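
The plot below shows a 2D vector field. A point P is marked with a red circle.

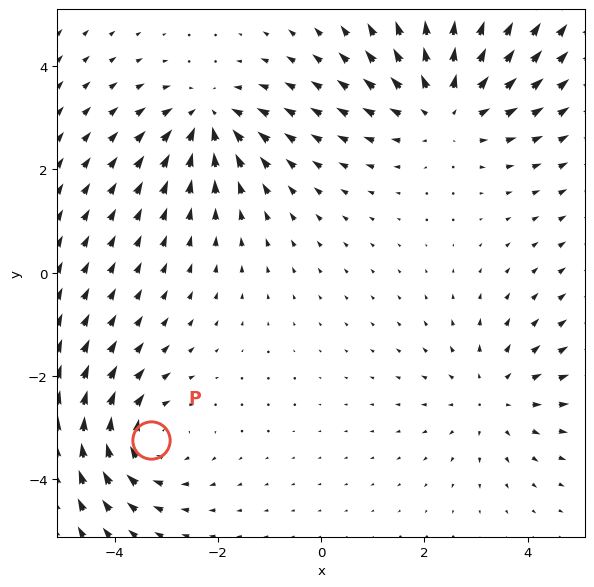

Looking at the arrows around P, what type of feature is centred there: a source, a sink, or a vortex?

vortex

At P (-3.3, -3.3) the arrows circulate clockwise. Divergence ≈0, curl about -3 — near-zero divergence with nonzero curl is a vortex.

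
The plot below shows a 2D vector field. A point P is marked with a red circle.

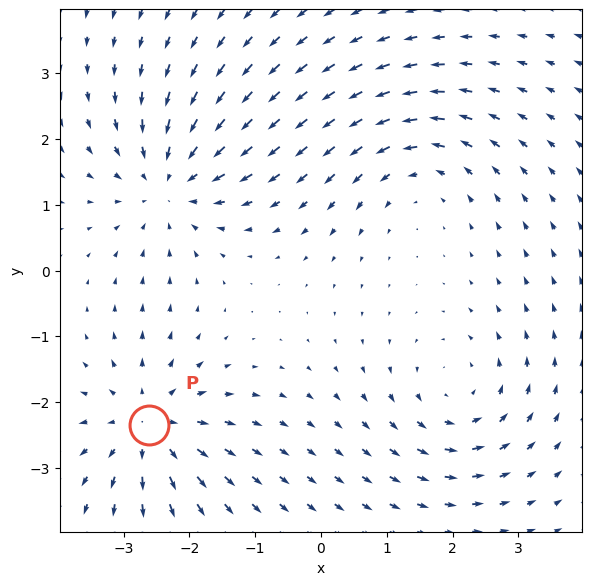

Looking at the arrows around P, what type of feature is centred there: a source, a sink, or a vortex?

At P (-2.6, -2.4) the arrows spread outward. Divergence about +4, curl ≈0 — positive divergence with near-zero curl is a source.

source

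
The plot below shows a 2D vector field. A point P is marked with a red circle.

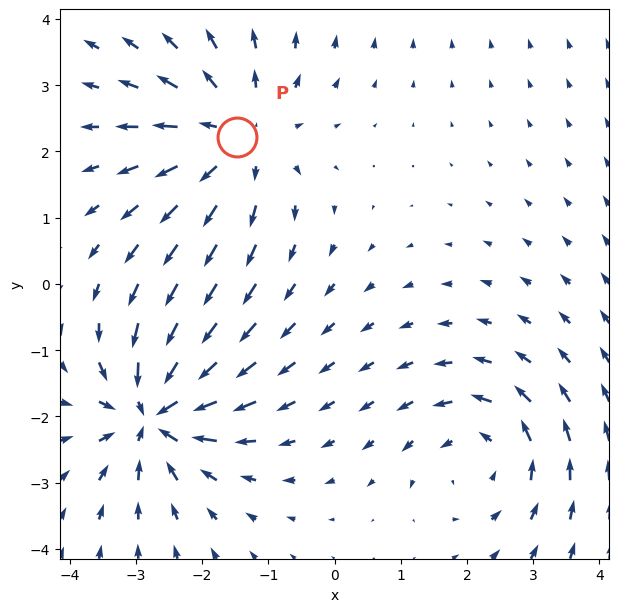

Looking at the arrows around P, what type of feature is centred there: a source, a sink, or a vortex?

At P (-1.5, 2.2) the arrows spread outward. Divergence about +4, curl ≈0 — positive divergence with near-zero curl is a source.

source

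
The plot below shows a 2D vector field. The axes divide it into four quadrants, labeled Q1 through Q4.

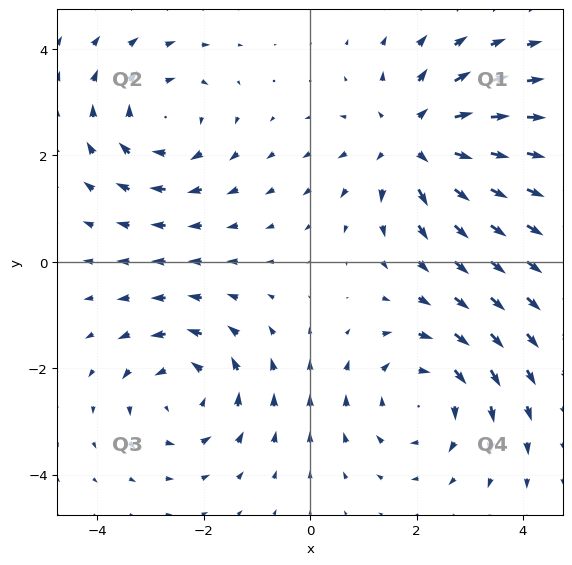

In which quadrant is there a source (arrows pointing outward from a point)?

The source sits at approximately (2.0, 2.3), which lies in quadrant Q1. The divergence there is about +4, positive as expected for a source.

Q1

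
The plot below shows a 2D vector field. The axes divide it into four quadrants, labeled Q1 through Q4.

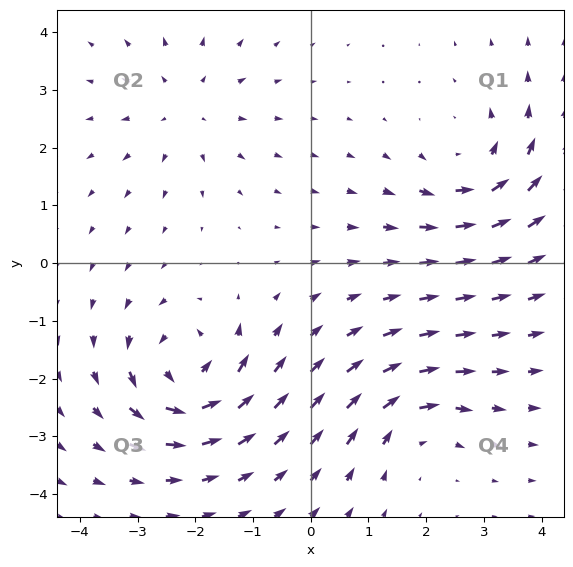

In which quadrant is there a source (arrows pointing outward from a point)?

The source sits at approximately (-2.2, 2.7), which lies in quadrant Q2. The divergence there is about +3, positive as expected for a source.

Q2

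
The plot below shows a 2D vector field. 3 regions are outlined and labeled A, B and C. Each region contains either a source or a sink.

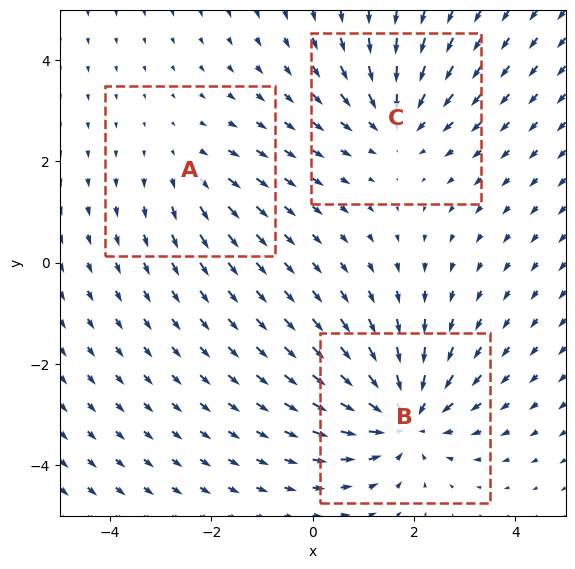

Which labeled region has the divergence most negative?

Divergence at each region's feature centre — A: about +2, B: about -4, C: about -3. Region B is most negative.

B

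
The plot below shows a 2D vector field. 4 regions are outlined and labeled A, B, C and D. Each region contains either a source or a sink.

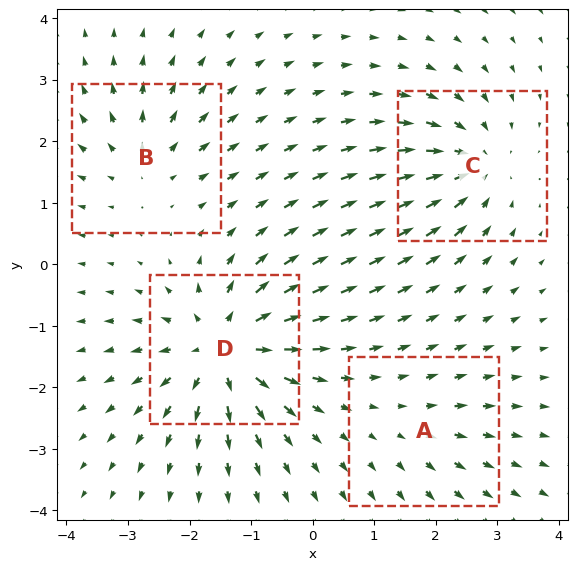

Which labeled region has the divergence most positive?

D

Divergence at each region's feature centre — A: about +2, B: about +4, C: about -5, D: about +7. Region D is most positive.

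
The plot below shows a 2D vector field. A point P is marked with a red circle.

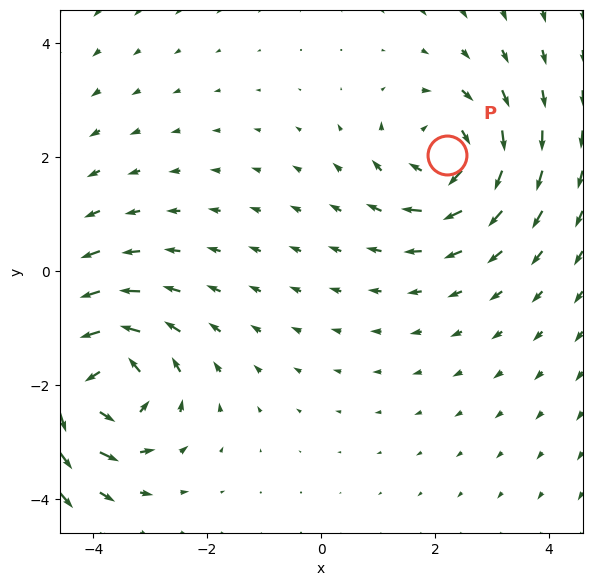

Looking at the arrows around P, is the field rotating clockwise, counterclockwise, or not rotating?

Near P at (2.2, 2.0) the arrows circulate clockwise. The curl (z-component) there is about -3; negative curl means clockwise rotation.

clockwise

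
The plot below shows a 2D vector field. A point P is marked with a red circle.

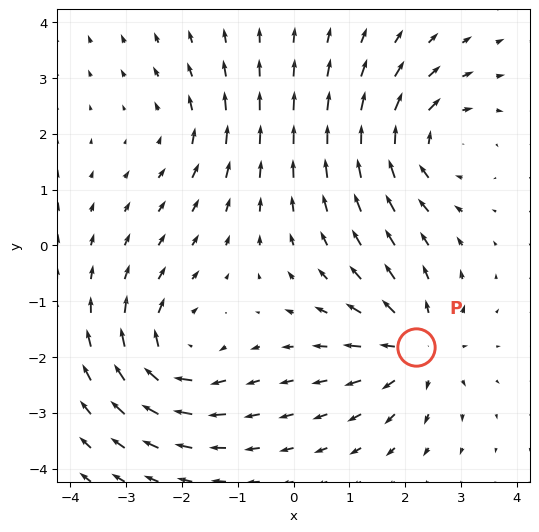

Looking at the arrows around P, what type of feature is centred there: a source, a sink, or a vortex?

At P (2.2, -1.8) the arrows spread outward. Divergence about +5, curl ≈0 — positive divergence with near-zero curl is a source.

source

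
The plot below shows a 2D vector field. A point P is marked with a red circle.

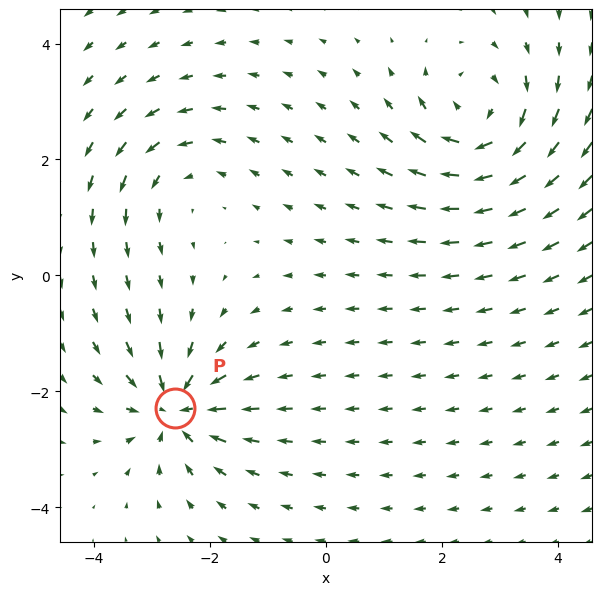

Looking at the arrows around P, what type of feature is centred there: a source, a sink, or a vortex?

sink

At P (-2.6, -2.3) the arrows converge inward. Divergence about -5, curl ≈0 — negative divergence with near-zero curl is a sink.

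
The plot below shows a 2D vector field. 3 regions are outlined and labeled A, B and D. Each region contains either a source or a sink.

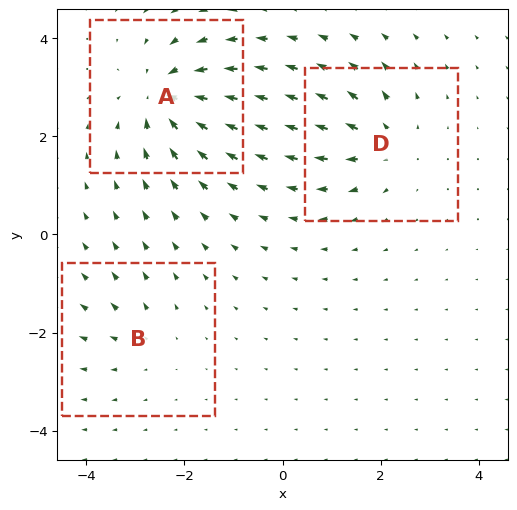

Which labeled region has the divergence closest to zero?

Divergence at each region's feature centre — A: about -5, B: about +2, D: about +4. Region B is closest to zero.

B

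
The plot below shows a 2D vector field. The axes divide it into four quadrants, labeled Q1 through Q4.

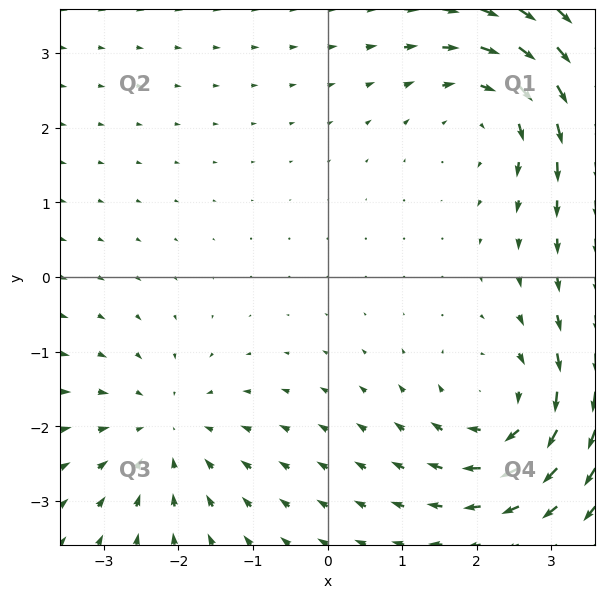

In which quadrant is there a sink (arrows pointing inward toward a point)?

Q3

The sink sits at approximately (-2.2, -2.1), which lies in quadrant Q3. The divergence there is about -3, negative as expected for a sink.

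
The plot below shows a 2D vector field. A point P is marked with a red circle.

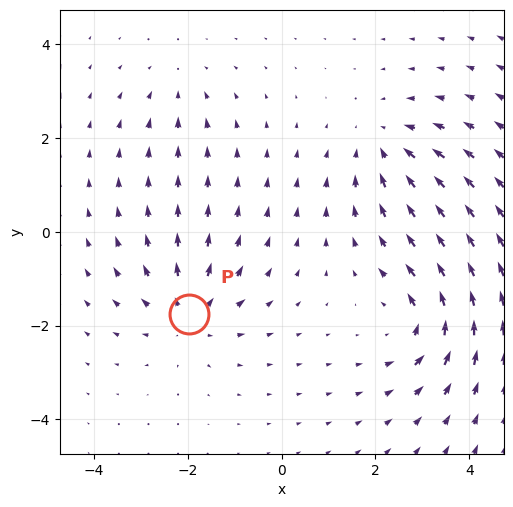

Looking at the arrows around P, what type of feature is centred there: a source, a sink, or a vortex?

At P (-2.0, -1.7) the arrows spread outward. Divergence about +4, curl ≈0 — positive divergence with near-zero curl is a source.

source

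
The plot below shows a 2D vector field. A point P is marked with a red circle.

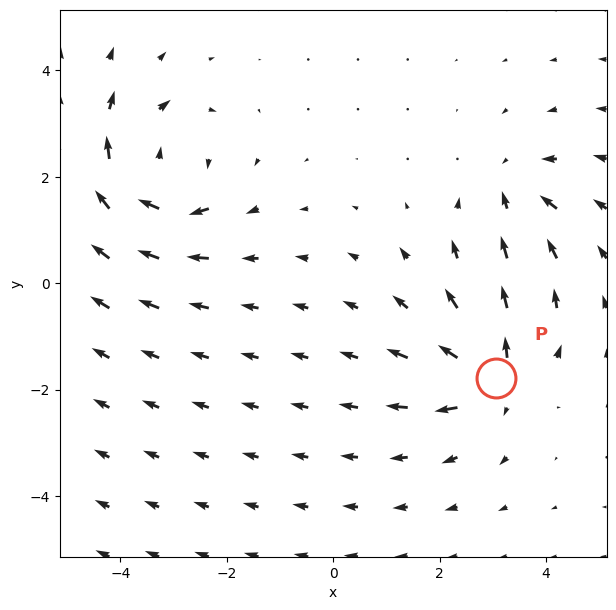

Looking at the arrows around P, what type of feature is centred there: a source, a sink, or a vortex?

At P (3.1, -1.8) the arrows spread outward. Divergence about +5, curl ≈0 — positive divergence with near-zero curl is a source.

source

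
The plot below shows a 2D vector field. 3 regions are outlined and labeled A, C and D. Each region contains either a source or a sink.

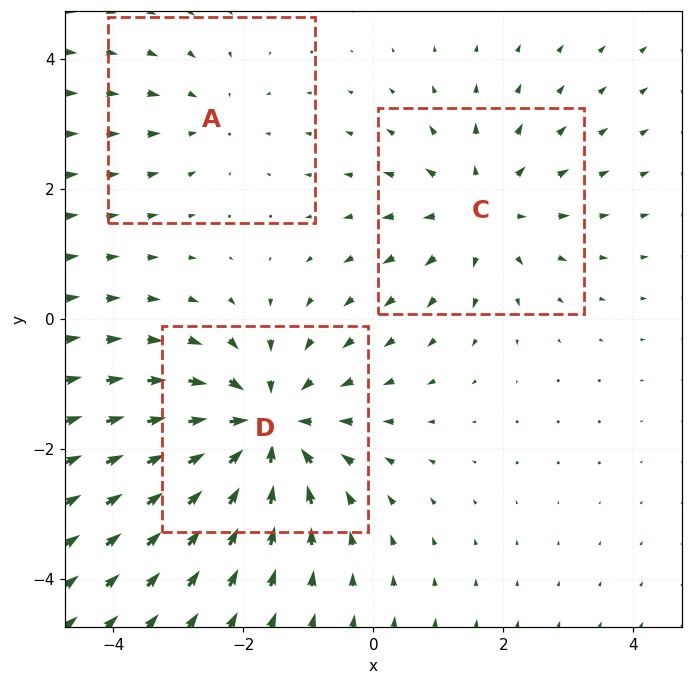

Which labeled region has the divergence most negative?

Divergence at each region's feature centre — A: about -2, C: about +3, D: about -4. Region D is most negative.

D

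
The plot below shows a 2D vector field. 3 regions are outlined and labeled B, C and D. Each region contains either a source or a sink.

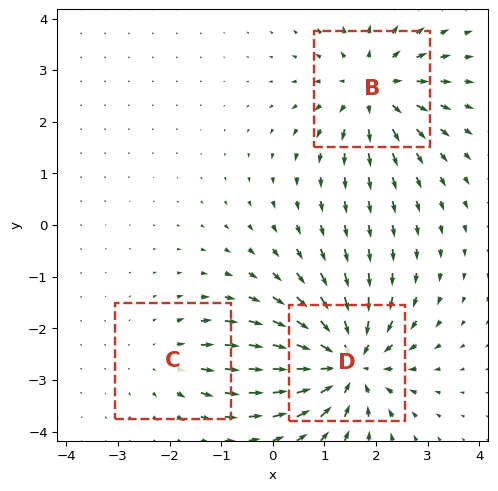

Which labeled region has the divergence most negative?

Divergence at each region's feature centre — B: about +4, C: about +2, D: about -5. Region D is most negative.

D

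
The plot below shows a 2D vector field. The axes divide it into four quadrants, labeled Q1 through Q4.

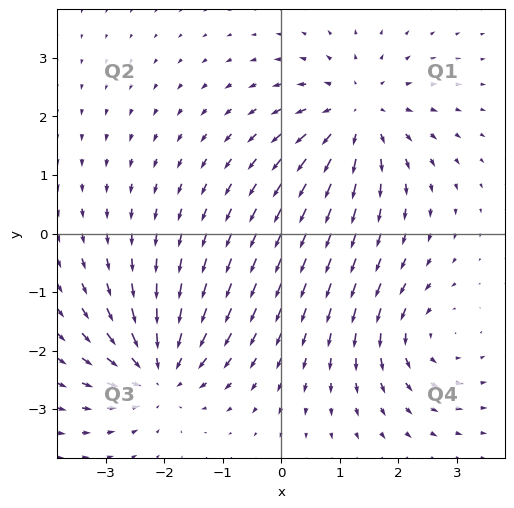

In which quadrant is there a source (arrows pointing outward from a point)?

Q1

The source sits at approximately (1.3, 2.0), which lies in quadrant Q1. The divergence there is about +5, positive as expected for a source.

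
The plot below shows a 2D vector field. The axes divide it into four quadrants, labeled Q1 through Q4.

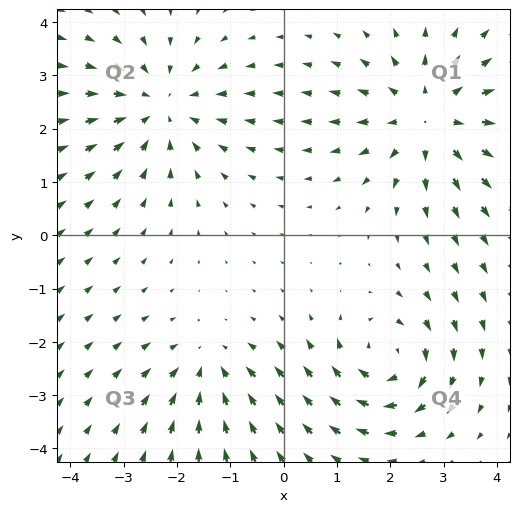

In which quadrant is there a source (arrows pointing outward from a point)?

Q1

The source sits at approximately (2.7, 2.2), which lies in quadrant Q1. The divergence there is about +4, positive as expected for a source.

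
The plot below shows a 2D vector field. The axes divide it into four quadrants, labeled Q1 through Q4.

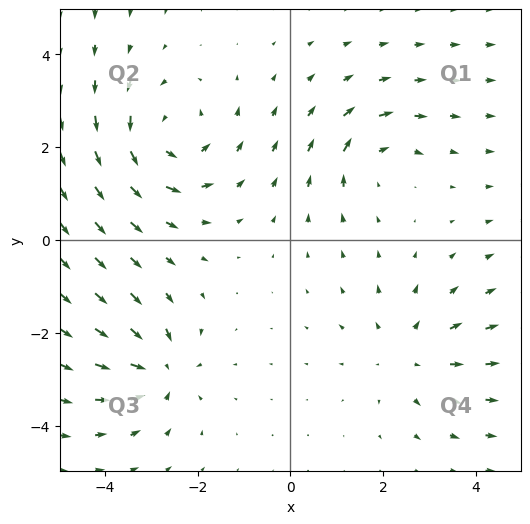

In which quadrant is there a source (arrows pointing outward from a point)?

Q4

The source sits at approximately (2.6, -2.4), which lies in quadrant Q4. The divergence there is about +2, positive as expected for a source.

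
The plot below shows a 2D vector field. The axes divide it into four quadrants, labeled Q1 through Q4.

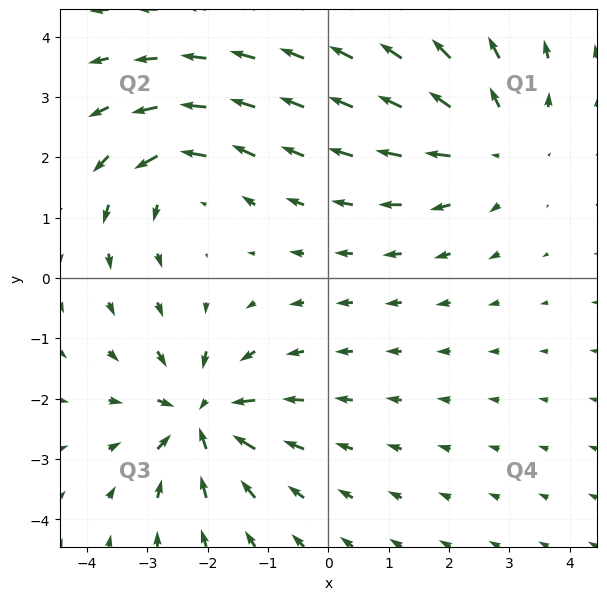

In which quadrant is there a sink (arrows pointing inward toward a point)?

Q3

The sink sits at approximately (-2.1, -2.3), which lies in quadrant Q3. The divergence there is about -5, negative as expected for a sink.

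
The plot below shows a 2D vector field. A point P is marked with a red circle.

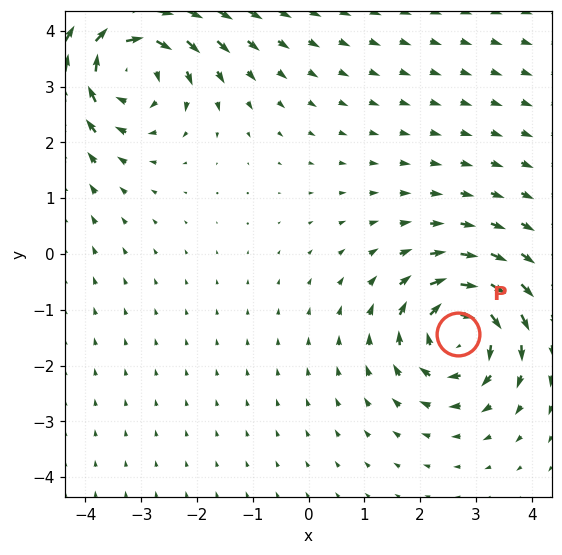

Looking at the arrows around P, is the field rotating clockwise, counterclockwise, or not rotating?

Near P at (2.7, -1.4) the arrows circulate clockwise. The curl (z-component) there is about -4; negative curl means clockwise rotation.

clockwise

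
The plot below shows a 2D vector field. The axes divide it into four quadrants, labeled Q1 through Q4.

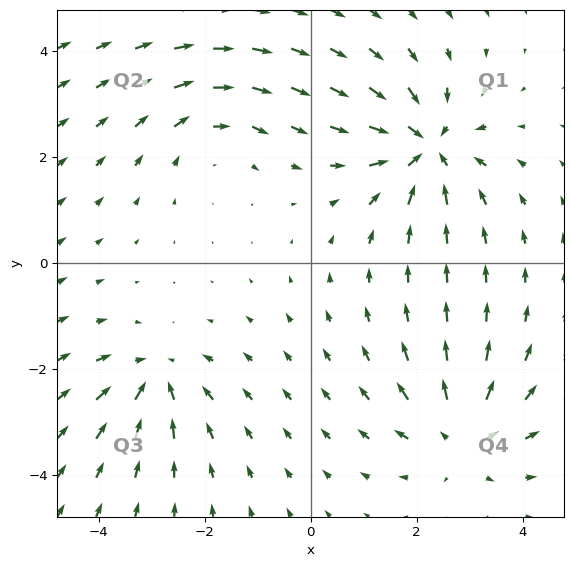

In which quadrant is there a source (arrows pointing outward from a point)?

The source sits at approximately (2.8, -3.3), which lies in quadrant Q4. The divergence there is about +4, positive as expected for a source.

Q4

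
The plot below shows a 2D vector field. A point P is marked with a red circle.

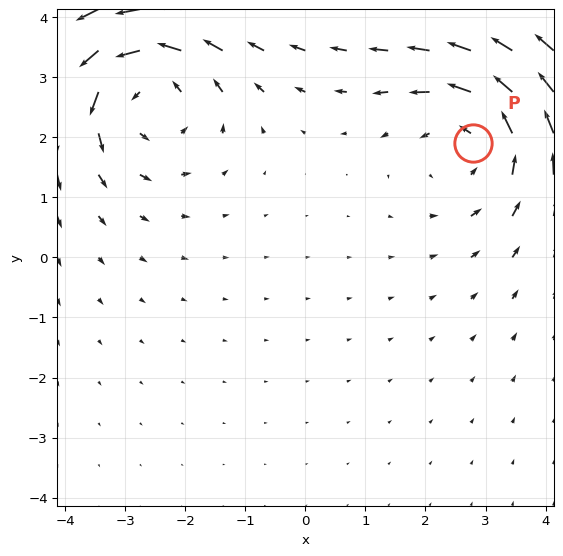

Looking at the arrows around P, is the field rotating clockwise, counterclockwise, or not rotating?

counterclockwise

Near P at (2.8, 1.9) the arrows circulate counterclockwise. The curl (z-component) there is about +3; positive curl means counterclockwise rotation.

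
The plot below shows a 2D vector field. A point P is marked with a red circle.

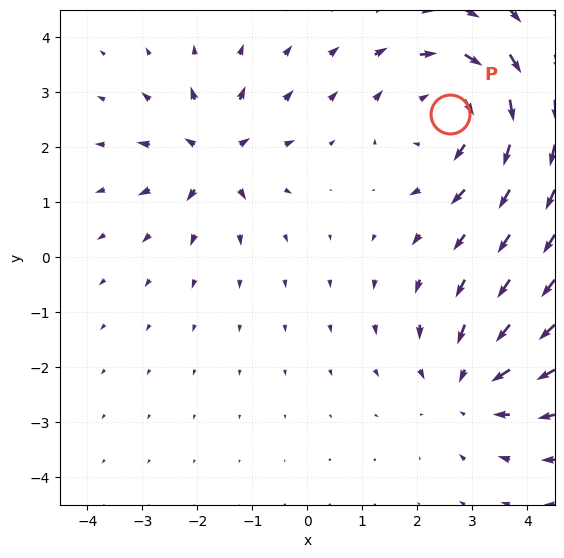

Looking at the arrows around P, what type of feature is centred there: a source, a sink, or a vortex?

vortex

At P (2.6, 2.6) the arrows circulate clockwise. Divergence ≈0, curl about -4 — near-zero divergence with nonzero curl is a vortex.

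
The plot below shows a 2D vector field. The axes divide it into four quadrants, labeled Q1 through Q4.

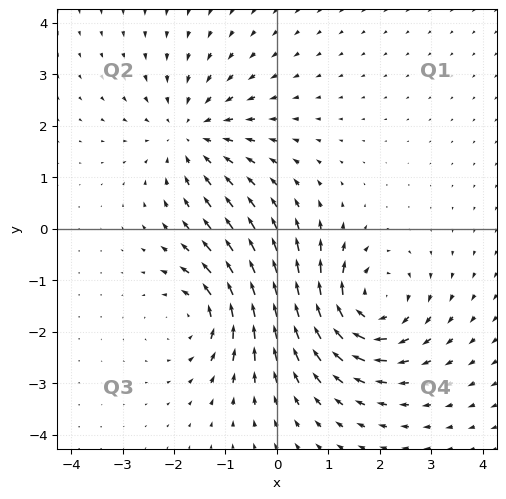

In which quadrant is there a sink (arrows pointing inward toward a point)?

Q2

The sink sits at approximately (-1.7, 1.8), which lies in quadrant Q2. The divergence there is about -4, negative as expected for a sink.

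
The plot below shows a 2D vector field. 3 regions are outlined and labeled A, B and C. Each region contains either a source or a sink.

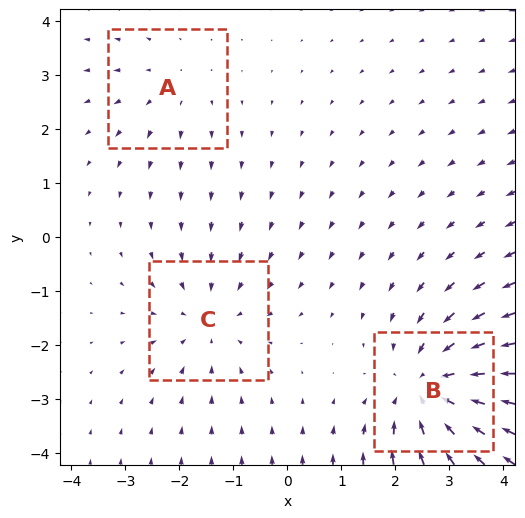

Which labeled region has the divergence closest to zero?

Divergence at each region's feature centre — A: about +2, B: about -4, C: about -3. Region A is closest to zero.

A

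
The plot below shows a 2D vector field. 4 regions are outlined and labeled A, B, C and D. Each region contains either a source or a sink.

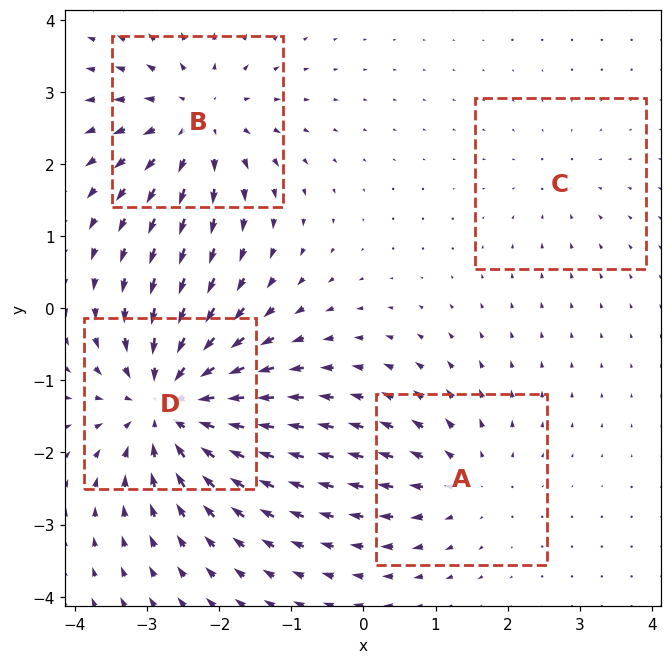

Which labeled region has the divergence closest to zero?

C

Divergence at each region's feature centre — A: about +3, B: about +5, C: about -2, D: about -7. Region C is closest to zero.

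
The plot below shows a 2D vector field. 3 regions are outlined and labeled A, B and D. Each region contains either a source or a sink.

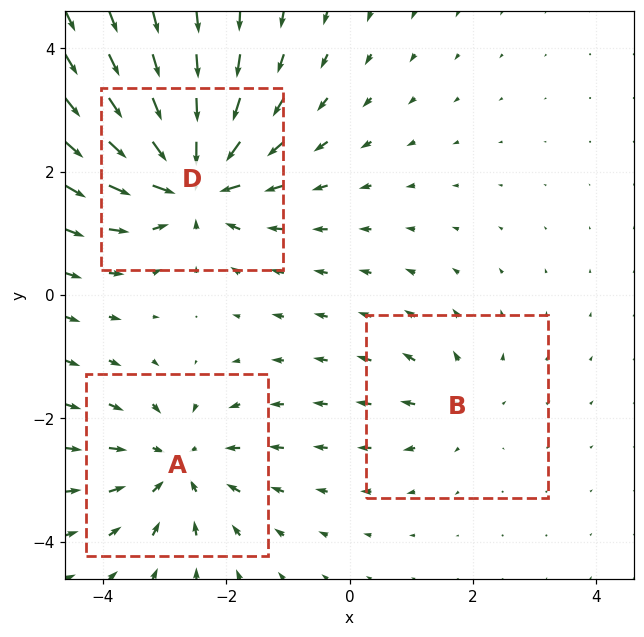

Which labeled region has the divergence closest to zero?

Divergence at each region's feature centre — A: about -3, B: about +2, D: about -5. Region B is closest to zero.

B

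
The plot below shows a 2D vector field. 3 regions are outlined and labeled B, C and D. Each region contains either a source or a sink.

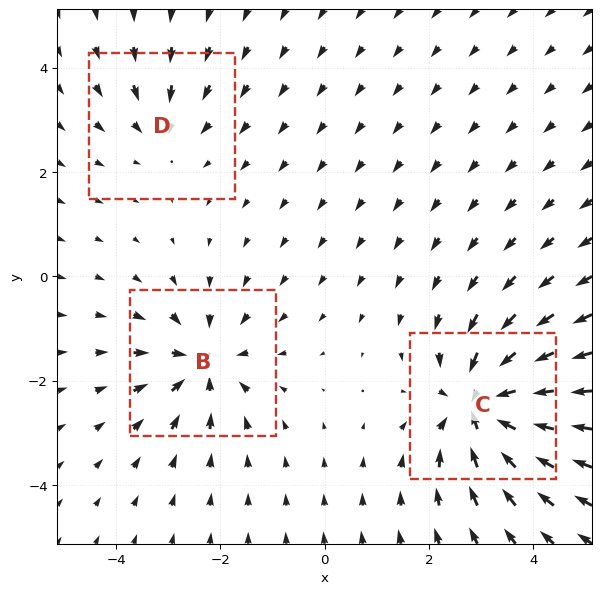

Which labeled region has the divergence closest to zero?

Divergence at each region's feature centre — B: about -4, C: about -6, D: about -2. Region D is closest to zero.

D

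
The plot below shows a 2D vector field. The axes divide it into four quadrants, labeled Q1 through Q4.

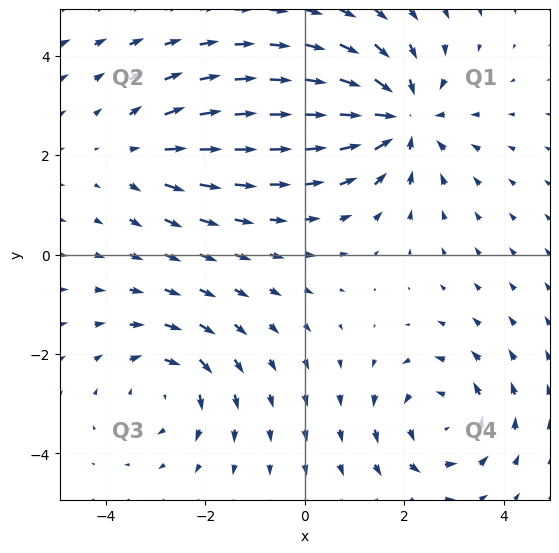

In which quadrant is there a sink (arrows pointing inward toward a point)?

Q1

The sink sits at approximately (1.9, 2.7), which lies in quadrant Q1. The divergence there is about -5, negative as expected for a sink.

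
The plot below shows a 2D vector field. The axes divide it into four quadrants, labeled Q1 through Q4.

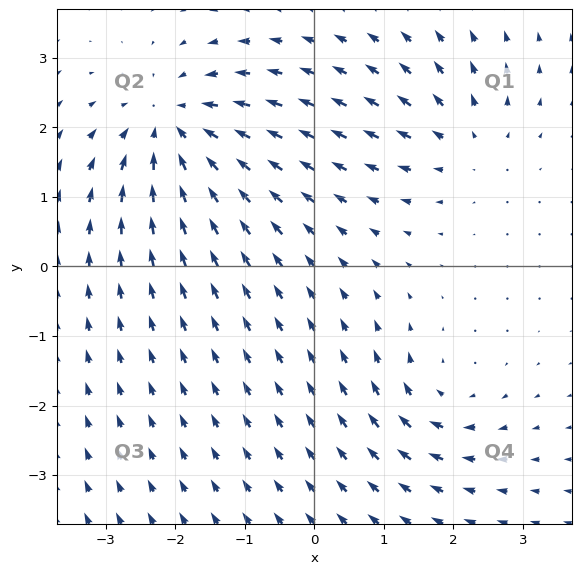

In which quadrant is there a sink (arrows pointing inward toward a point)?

Q2

The sink sits at approximately (-2.0, 2.0), which lies in quadrant Q2. The divergence there is about -5, negative as expected for a sink.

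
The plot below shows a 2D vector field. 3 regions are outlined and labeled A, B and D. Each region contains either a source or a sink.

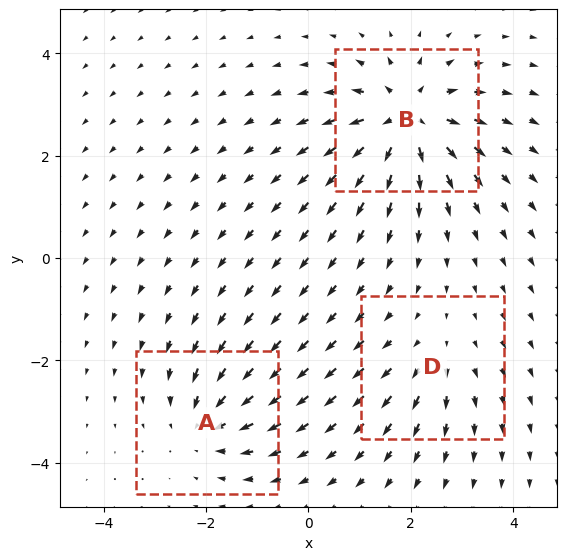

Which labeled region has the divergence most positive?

B

Divergence at each region's feature centre — A: about -4, B: about +6, D: about +2. Region B is most positive.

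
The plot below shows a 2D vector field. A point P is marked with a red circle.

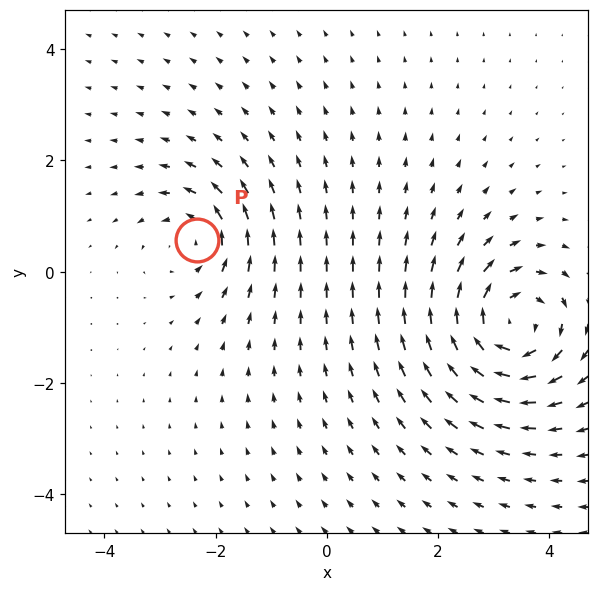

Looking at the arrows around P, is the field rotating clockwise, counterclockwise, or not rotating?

Near P at (-2.3, 0.6) the arrows circulate counterclockwise. The curl (z-component) there is about +4; positive curl means counterclockwise rotation.

counterclockwise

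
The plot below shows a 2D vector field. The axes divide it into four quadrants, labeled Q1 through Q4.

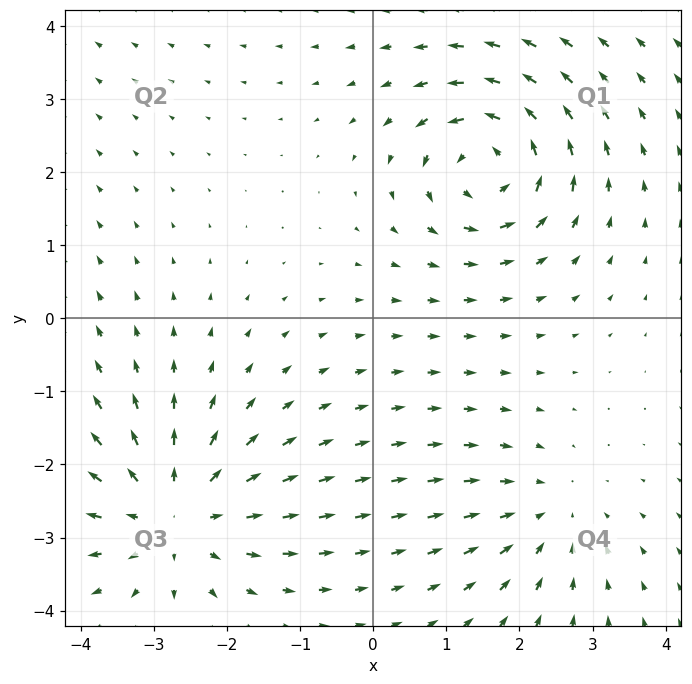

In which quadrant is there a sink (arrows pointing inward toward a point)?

Q4

The sink sits at approximately (2.4, -2.7), which lies in quadrant Q4. The divergence there is about -2, negative as expected for a sink.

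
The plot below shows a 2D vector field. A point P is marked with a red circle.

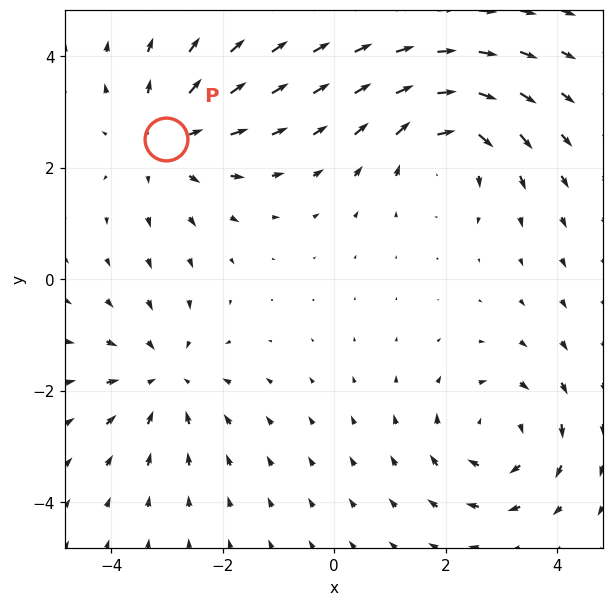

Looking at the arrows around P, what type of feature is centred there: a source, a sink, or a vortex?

At P (-3.0, 2.5) the arrows spread outward. Divergence about +4, curl ≈0 — positive divergence with near-zero curl is a source.

source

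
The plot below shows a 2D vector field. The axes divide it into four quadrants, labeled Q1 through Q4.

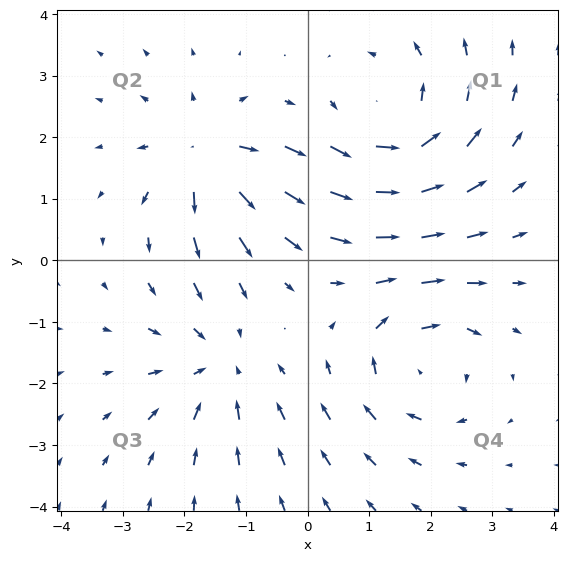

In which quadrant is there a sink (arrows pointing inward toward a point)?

Q3

The sink sits at approximately (-1.4, -1.7), which lies in quadrant Q3. The divergence there is about -3, negative as expected for a sink.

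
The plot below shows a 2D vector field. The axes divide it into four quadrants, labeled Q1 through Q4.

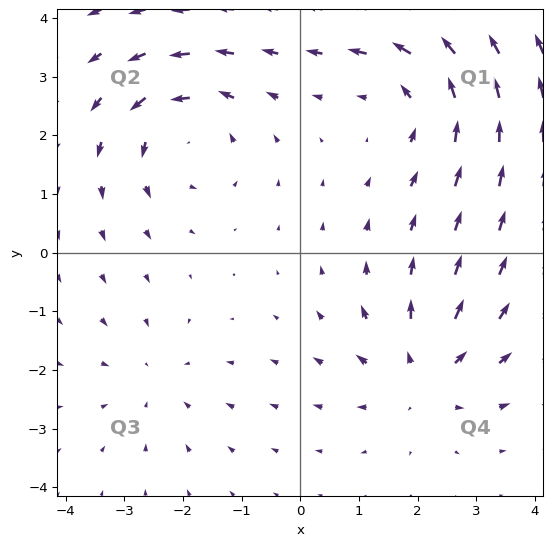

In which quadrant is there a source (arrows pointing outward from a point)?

The source sits at approximately (2.1, -2.1), which lies in quadrant Q4. The divergence there is about +4, positive as expected for a source.

Q4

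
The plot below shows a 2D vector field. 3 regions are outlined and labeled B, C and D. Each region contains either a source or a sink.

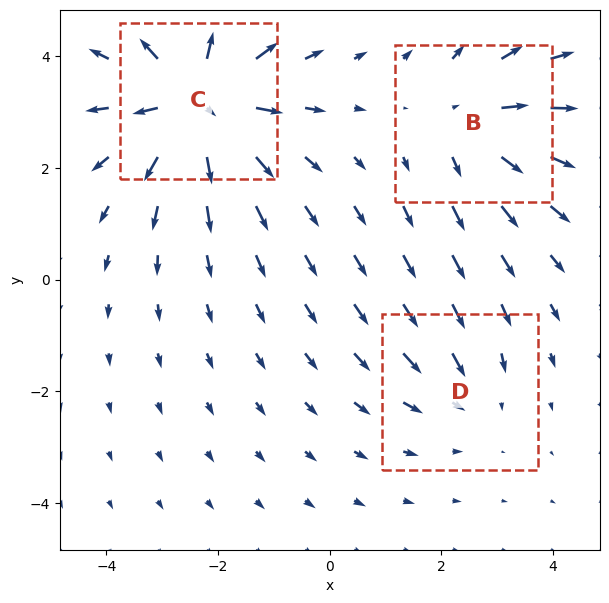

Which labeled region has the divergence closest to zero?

Divergence at each region's feature centre — B: about +3, C: about +5, D: about -2. Region D is closest to zero.

D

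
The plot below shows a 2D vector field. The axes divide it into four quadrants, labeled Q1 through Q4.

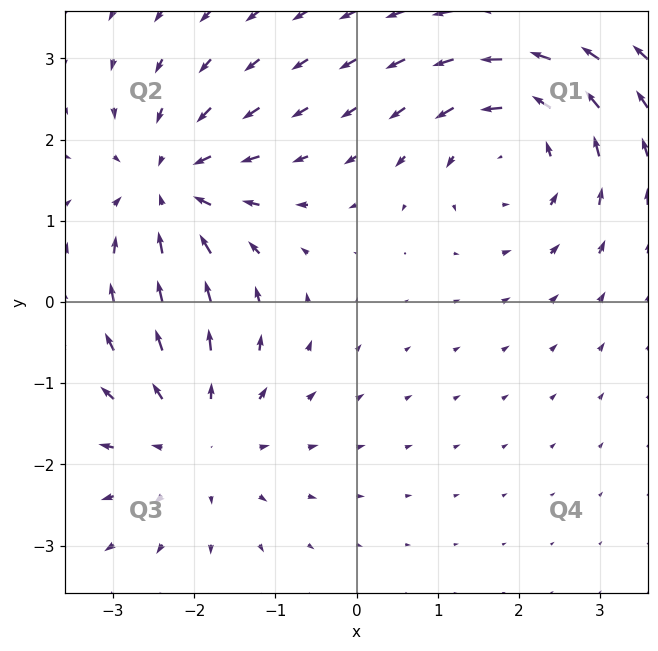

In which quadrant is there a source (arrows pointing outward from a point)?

Q3

The source sits at approximately (-2.0, -1.7), which lies in quadrant Q3. The divergence there is about +3, positive as expected for a source.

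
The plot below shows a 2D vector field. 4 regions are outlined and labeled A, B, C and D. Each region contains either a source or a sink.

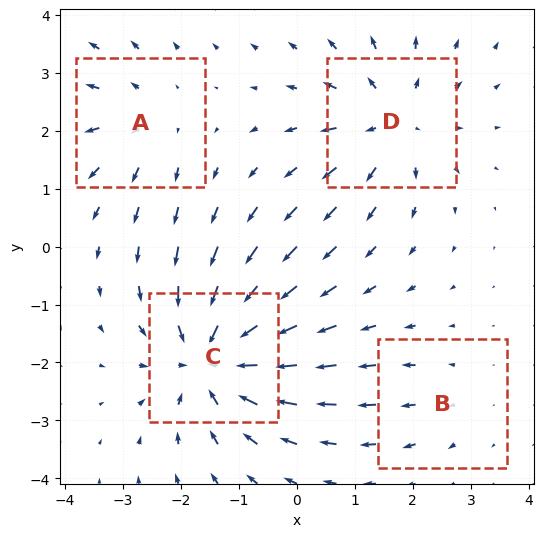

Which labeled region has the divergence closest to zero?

Divergence at each region's feature centre — A: about +3, B: about +2, C: about -7, D: about +5. Region B is closest to zero.

B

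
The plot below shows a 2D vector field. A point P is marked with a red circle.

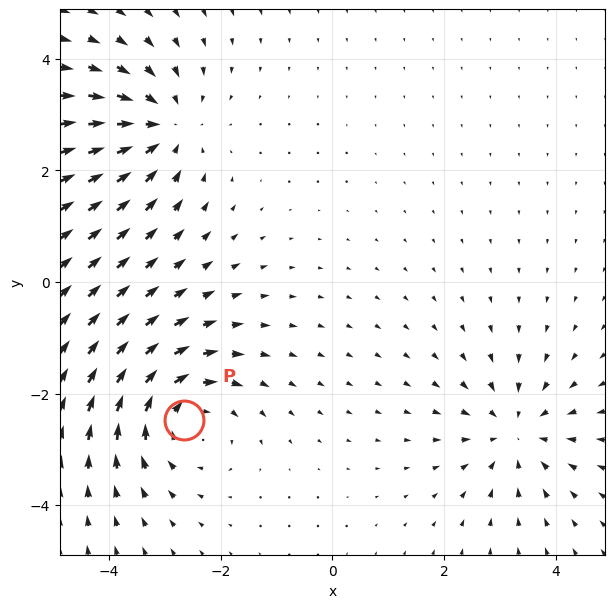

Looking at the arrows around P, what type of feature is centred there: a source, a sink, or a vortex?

At P (-2.7, -2.5) the arrows circulate clockwise. Divergence ≈0, curl about -4 — near-zero divergence with nonzero curl is a vortex.

vortex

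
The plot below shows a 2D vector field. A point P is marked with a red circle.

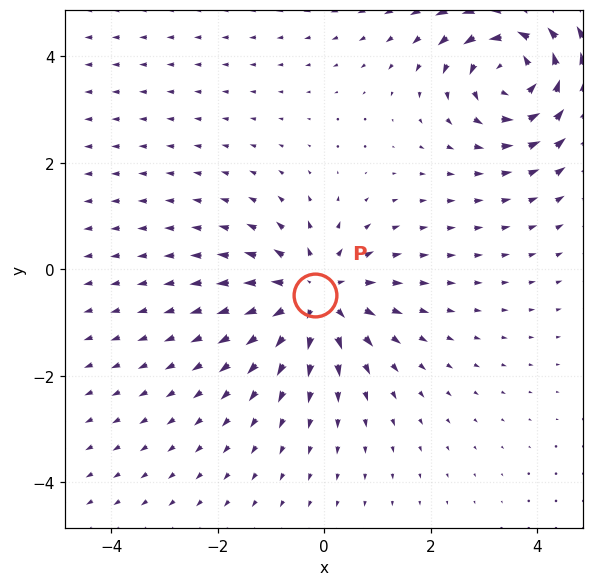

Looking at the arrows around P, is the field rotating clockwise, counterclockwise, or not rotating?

Near P at (-0.2, -0.5) the arrows show no circulation. The curl there is ≈0.

not rotating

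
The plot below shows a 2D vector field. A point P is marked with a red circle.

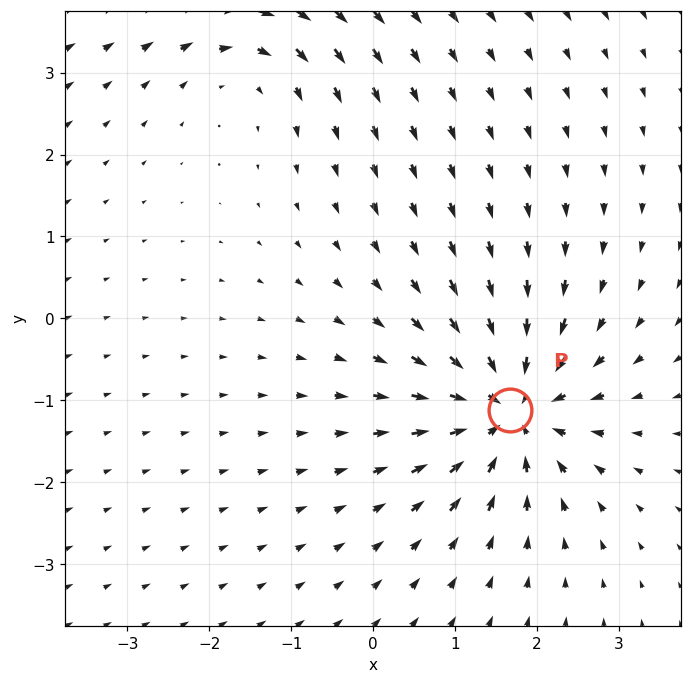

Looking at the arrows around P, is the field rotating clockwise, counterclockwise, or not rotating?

Near P at (1.7, -1.1) the arrows show no circulation. The curl there is ≈0.

not rotating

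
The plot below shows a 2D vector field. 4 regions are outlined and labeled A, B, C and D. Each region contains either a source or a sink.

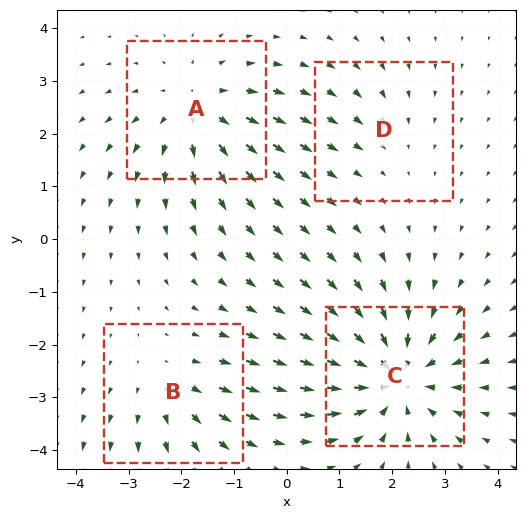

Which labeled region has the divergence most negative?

C

Divergence at each region's feature centre — A: about +4, B: about +3, C: about -6, D: about -2. Region C is most negative.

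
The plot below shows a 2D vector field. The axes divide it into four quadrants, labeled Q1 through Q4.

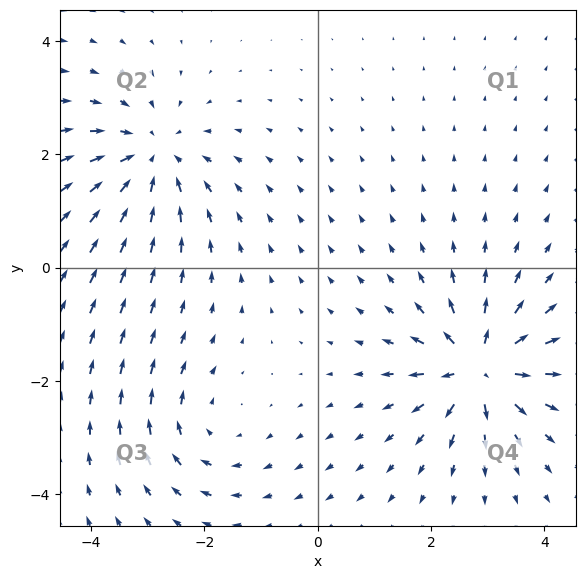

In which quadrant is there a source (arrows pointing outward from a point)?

Q4

The source sits at approximately (2.9, -1.8), which lies in quadrant Q4. The divergence there is about +7, positive as expected for a source.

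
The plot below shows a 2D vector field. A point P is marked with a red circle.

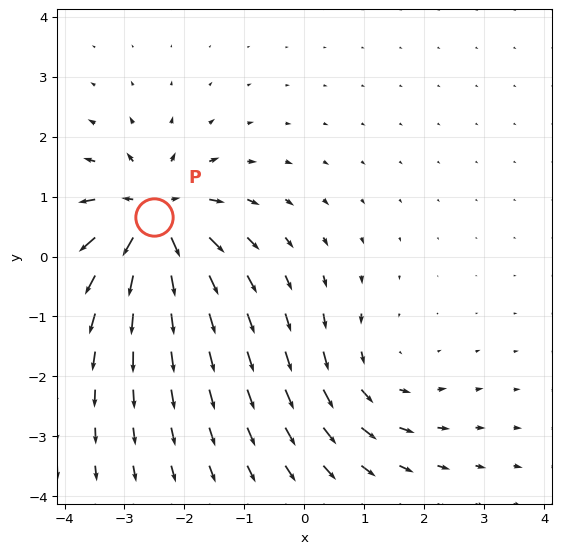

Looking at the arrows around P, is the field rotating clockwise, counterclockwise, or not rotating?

not rotating

Near P at (-2.5, 0.7) the arrows show no circulation. The curl there is ≈0.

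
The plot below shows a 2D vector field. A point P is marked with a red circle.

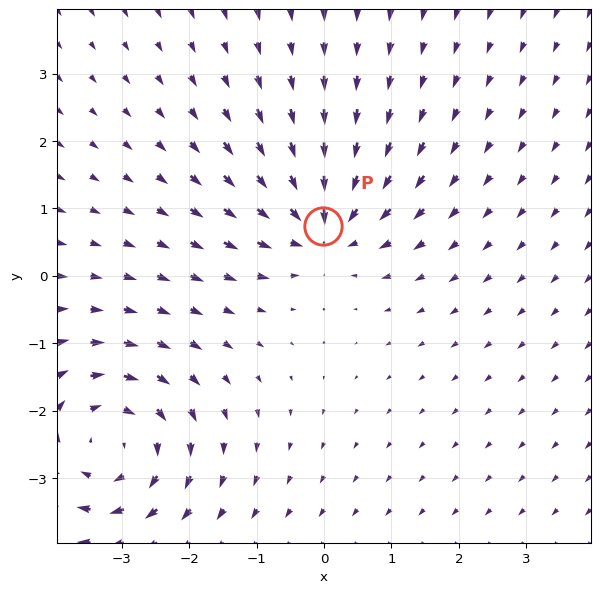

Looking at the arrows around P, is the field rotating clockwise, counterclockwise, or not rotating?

Near P at (-0.0, 0.7) the arrows show no circulation. The curl there is ≈0.

not rotating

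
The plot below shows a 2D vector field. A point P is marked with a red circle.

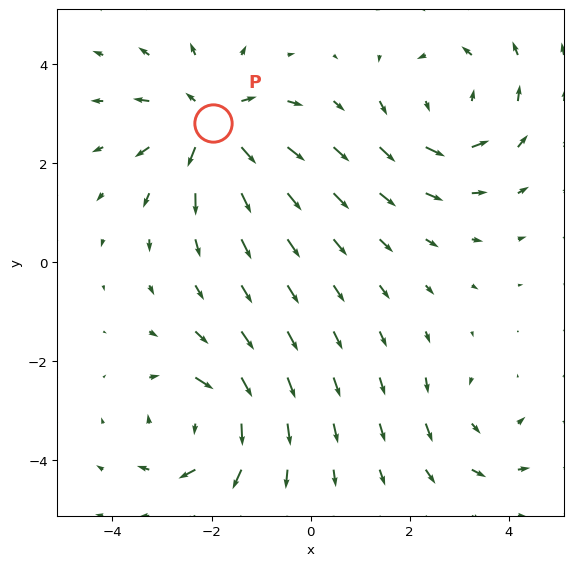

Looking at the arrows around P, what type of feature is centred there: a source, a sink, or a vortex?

At P (-2.0, 2.8) the arrows spread outward. Divergence about +5, curl ≈0 — positive divergence with near-zero curl is a source.

source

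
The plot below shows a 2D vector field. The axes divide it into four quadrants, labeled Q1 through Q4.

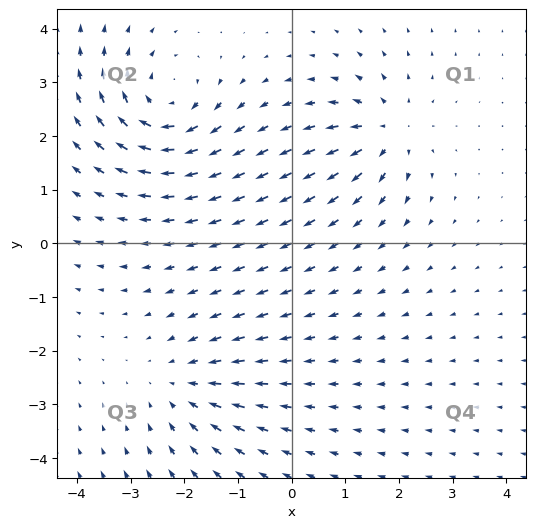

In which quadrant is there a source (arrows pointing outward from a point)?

The source sits at approximately (1.8, 2.1), which lies in quadrant Q1. The divergence there is about +4, positive as expected for a source.

Q1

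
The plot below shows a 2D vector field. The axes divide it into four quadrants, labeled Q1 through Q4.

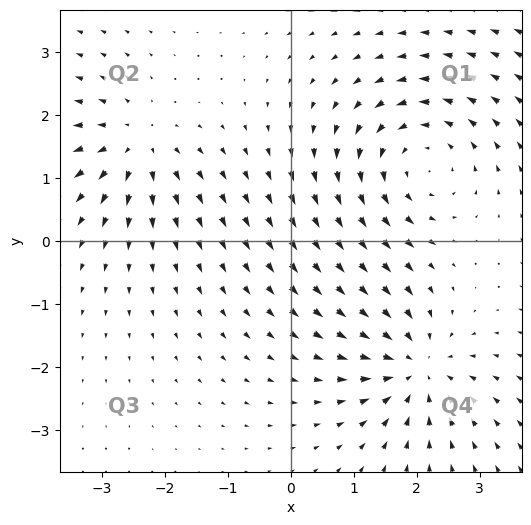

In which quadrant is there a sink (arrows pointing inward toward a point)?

The sink sits at approximately (2.0, -2.0), which lies in quadrant Q4. The divergence there is about -4, negative as expected for a sink.

Q4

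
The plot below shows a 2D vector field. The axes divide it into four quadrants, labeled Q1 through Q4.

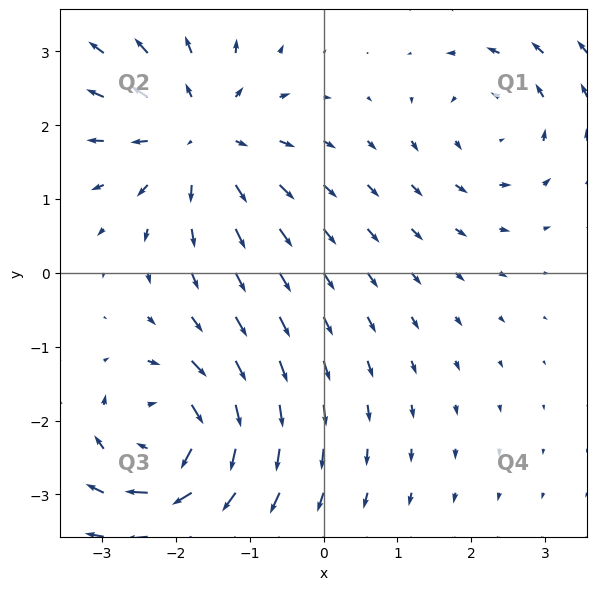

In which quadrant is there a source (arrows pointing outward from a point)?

Q2

The source sits at approximately (-1.7, 1.9), which lies in quadrant Q2. The divergence there is about +5, positive as expected for a source.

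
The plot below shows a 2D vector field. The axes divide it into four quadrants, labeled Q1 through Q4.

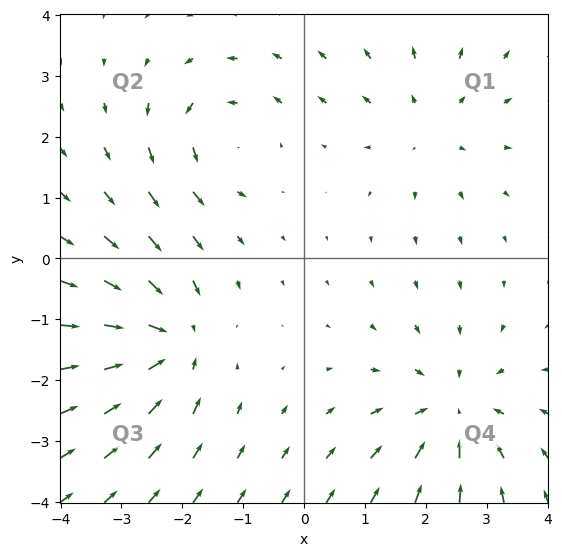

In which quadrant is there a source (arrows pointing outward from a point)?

The source sits at approximately (2.1, 2.2), which lies in quadrant Q1. The divergence there is about +3, positive as expected for a source.

Q1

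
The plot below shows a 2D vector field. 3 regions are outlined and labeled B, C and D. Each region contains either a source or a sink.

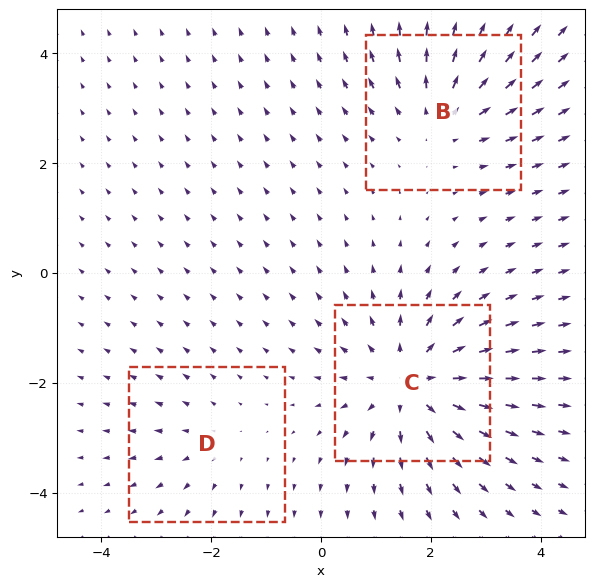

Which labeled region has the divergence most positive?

Divergence at each region's feature centre — B: about +3, C: about +4, D: about +2. Region C is most positive.

C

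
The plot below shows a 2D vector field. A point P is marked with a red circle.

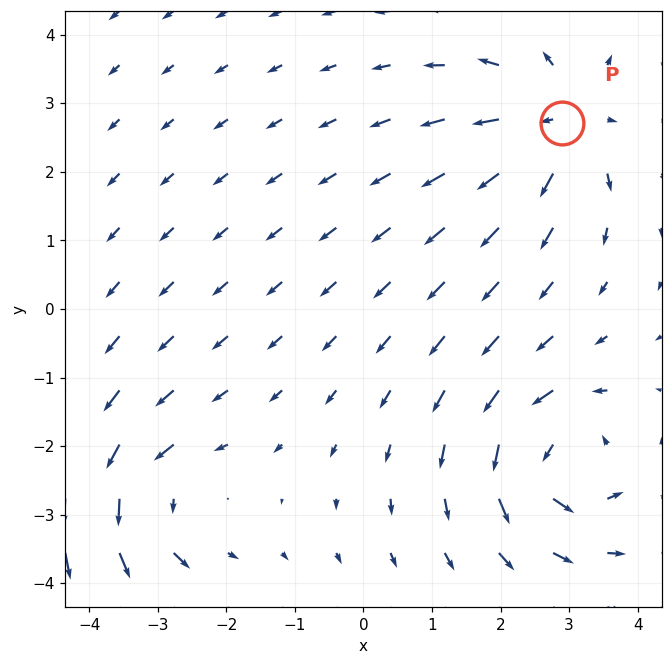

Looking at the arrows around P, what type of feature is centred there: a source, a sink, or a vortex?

source

At P (2.9, 2.7) the arrows spread outward. Divergence about +5, curl ≈0 — positive divergence with near-zero curl is a source.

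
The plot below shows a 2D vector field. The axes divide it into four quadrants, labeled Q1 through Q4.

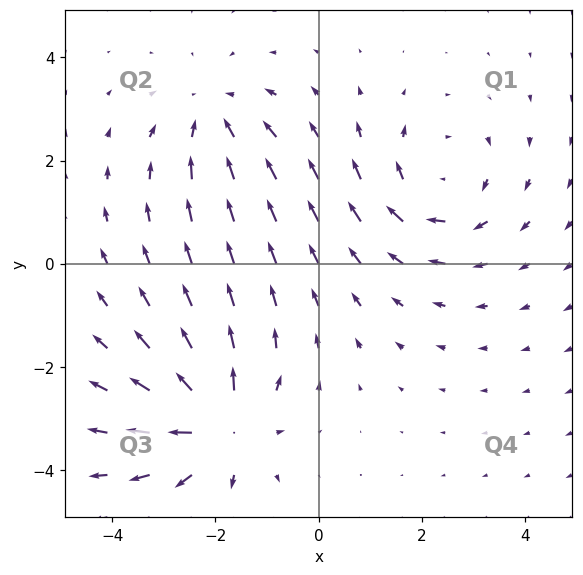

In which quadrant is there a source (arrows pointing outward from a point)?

The source sits at approximately (-1.9, -3.1), which lies in quadrant Q3. The divergence there is about +4, positive as expected for a source.

Q3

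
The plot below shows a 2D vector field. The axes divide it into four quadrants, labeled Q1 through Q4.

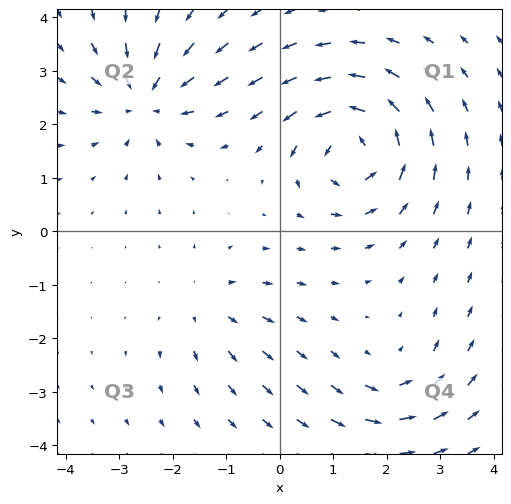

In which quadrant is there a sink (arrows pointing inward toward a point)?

Q2

The sink sits at approximately (-2.5, 2.5), which lies in quadrant Q2. The divergence there is about -5, negative as expected for a sink.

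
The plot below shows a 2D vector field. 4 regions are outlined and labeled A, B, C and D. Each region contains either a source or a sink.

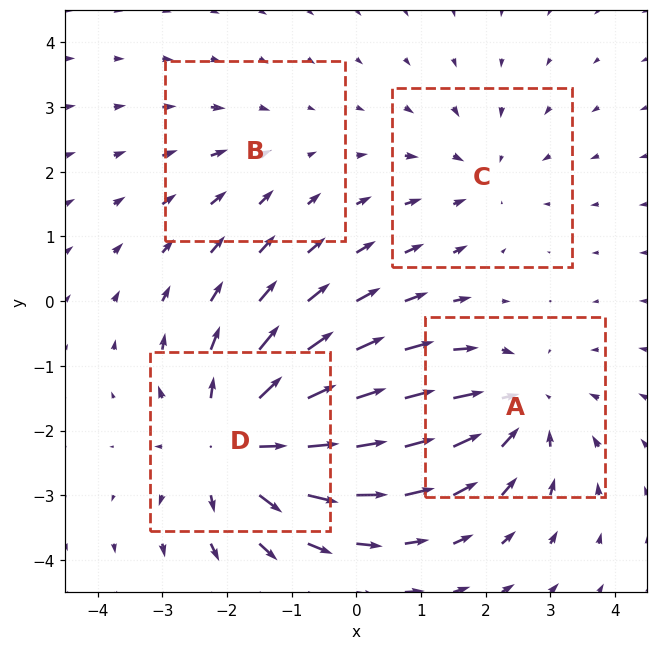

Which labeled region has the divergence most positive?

D

Divergence at each region's feature centre — A: about -4, B: about -2, C: about -3, D: about +6. Region D is most positive.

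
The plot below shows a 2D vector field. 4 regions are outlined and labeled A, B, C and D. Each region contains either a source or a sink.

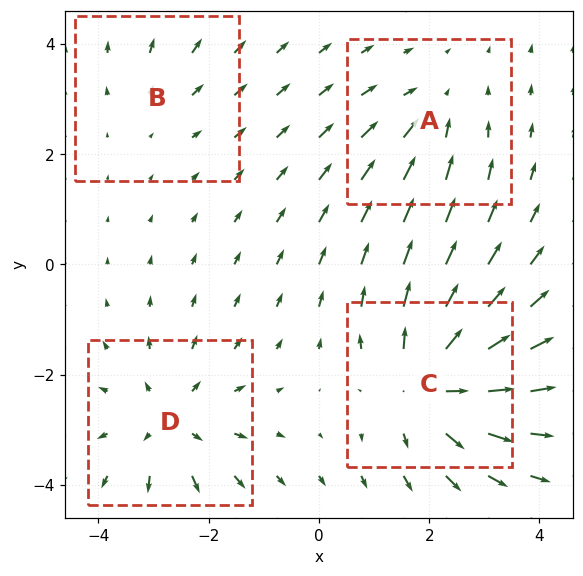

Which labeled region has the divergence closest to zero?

B

Divergence at each region's feature centre — A: about -3, B: about +2, C: about +6, D: about +5. Region B is closest to zero.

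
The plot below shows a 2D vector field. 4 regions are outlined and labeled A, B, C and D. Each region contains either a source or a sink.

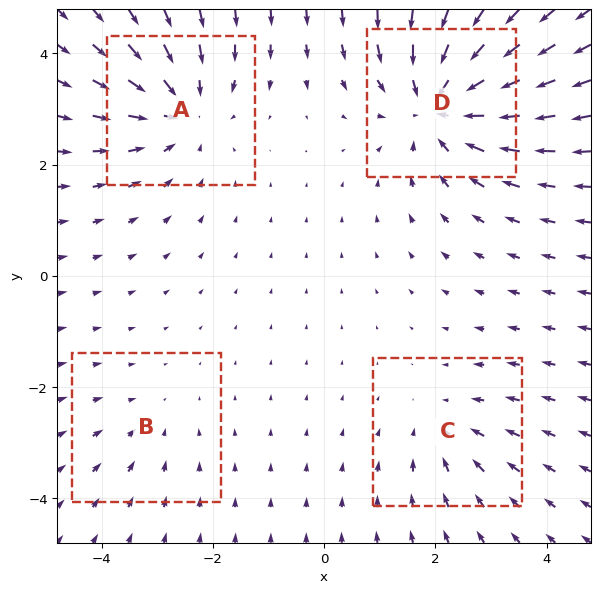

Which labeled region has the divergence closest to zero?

B

Divergence at each region's feature centre — A: about -4, B: about -2, C: about -3, D: about -6. Region B is closest to zero.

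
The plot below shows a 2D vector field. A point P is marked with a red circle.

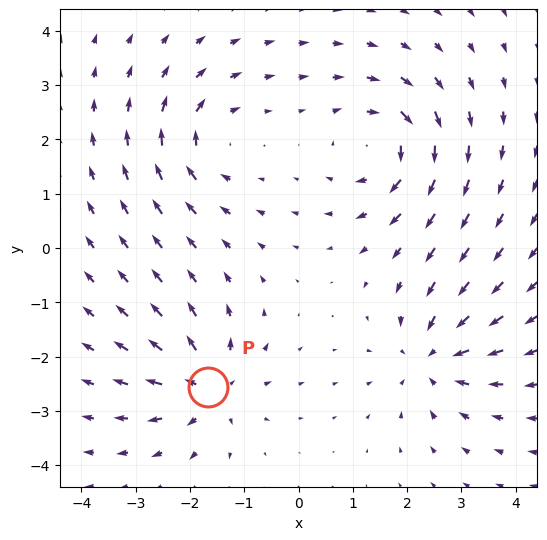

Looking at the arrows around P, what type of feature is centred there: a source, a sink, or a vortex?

At P (-1.7, -2.6) the arrows spread outward. Divergence about +6, curl ≈0 — positive divergence with near-zero curl is a source.

source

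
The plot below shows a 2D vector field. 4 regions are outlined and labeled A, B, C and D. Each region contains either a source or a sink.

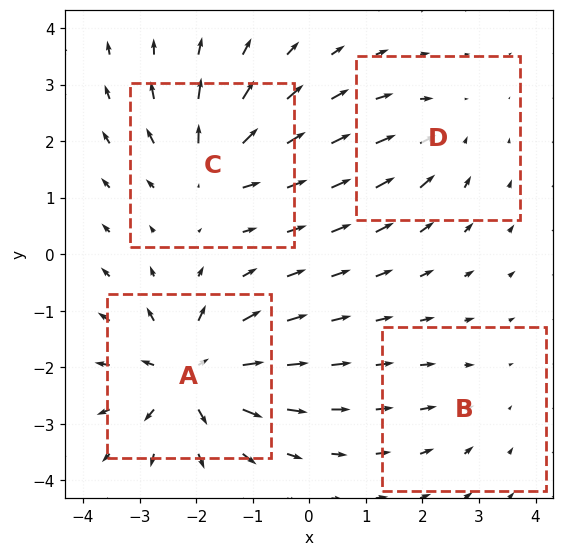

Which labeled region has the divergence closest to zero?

B

Divergence at each region's feature centre — A: about +7, B: about -2, C: about +5, D: about -3. Region B is closest to zero.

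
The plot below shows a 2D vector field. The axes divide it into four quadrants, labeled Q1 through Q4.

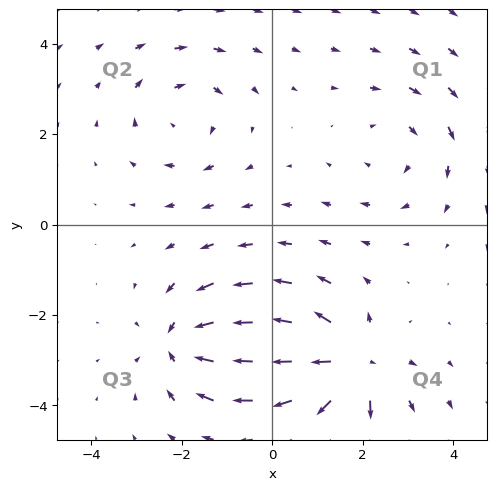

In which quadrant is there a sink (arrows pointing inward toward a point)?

The sink sits at approximately (-2.0, -2.6), which lies in quadrant Q3. The divergence there is about -5, negative as expected for a sink.

Q3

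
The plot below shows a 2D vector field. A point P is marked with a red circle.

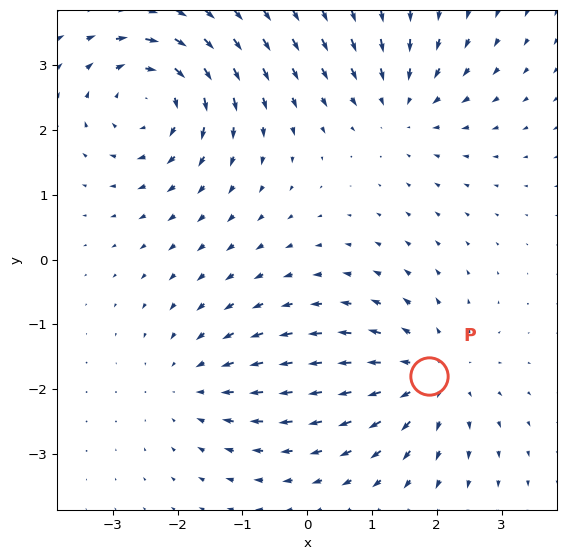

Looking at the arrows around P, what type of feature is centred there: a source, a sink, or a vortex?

source

At P (1.9, -1.8) the arrows spread outward. Divergence about +4, curl ≈0 — positive divergence with near-zero curl is a source.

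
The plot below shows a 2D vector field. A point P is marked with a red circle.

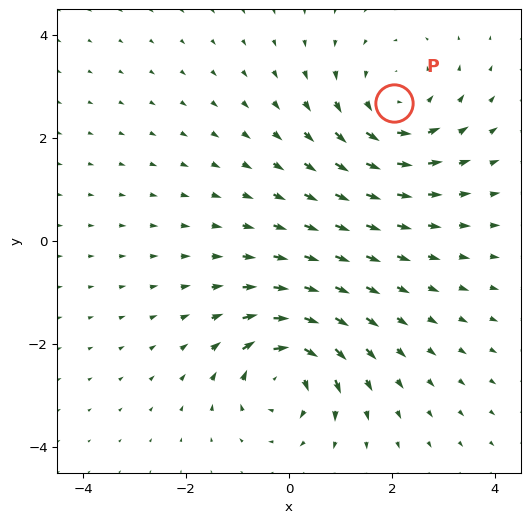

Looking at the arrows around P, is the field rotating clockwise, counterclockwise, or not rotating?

Near P at (2.0, 2.7) the arrows circulate counterclockwise. The curl (z-component) there is about +3; positive curl means counterclockwise rotation.

counterclockwise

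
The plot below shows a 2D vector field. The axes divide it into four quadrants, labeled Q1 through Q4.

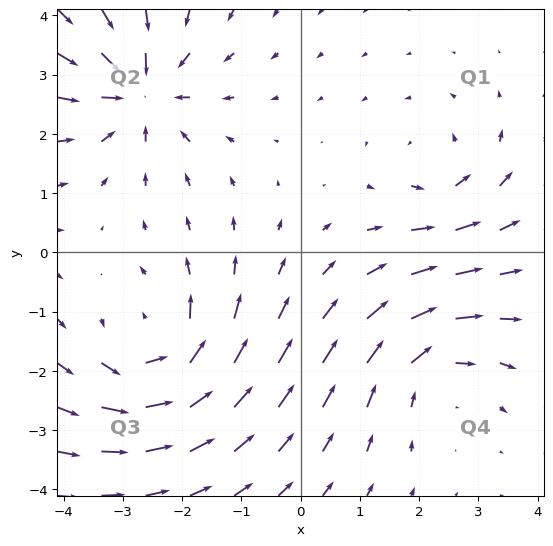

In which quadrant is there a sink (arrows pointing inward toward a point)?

The sink sits at approximately (-2.7, 2.8), which lies in quadrant Q2. The divergence there is about -5, negative as expected for a sink.

Q2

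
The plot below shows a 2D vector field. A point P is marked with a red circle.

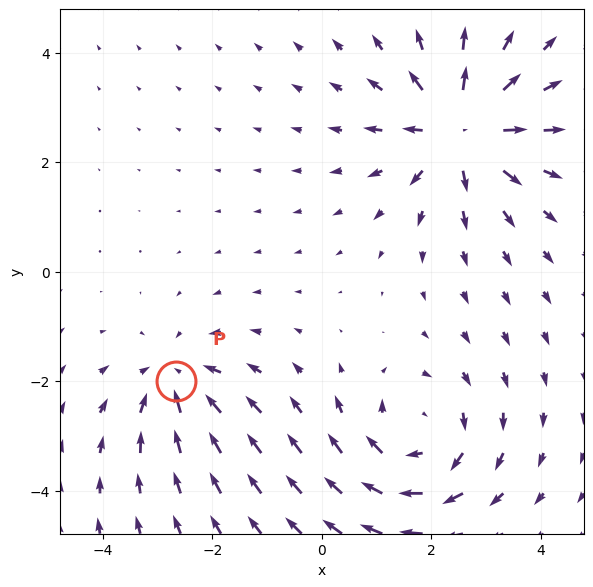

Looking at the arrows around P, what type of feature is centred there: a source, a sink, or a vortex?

At P (-2.7, -2.0) the arrows converge inward. Divergence about -4, curl ≈0 — negative divergence with near-zero curl is a sink.

sink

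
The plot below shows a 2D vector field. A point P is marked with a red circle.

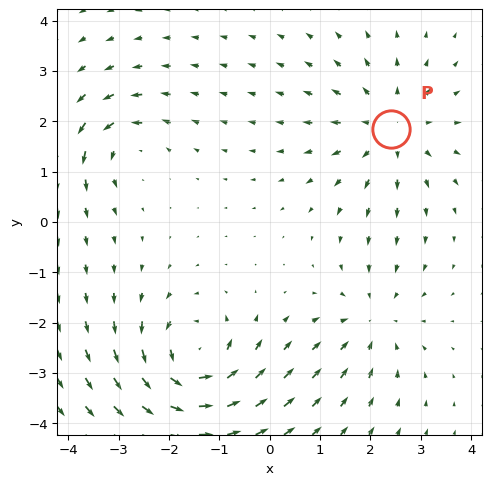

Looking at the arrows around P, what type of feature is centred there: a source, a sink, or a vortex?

At P (2.4, 1.9) the arrows spread outward. Divergence about +4, curl ≈0 — positive divergence with near-zero curl is a source.

source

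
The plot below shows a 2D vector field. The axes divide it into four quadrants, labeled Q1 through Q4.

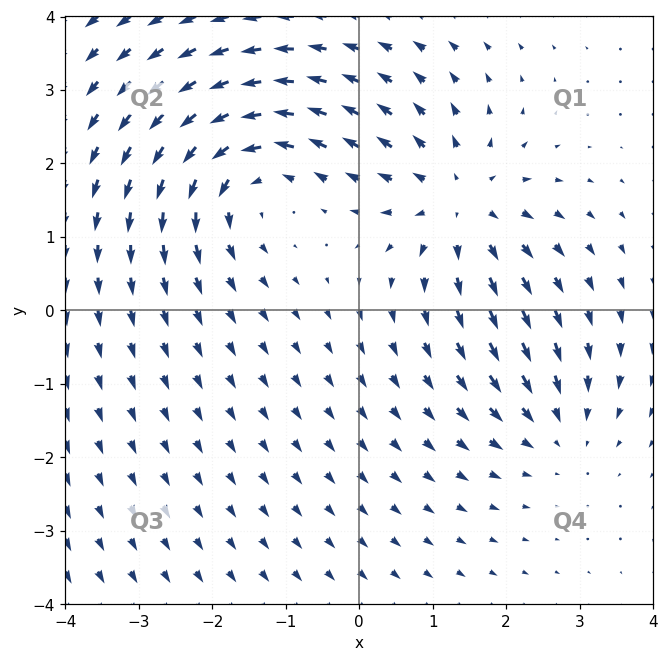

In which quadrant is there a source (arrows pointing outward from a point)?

Q1

The source sits at approximately (1.4, 1.5), which lies in quadrant Q1. The divergence there is about +5, positive as expected for a source.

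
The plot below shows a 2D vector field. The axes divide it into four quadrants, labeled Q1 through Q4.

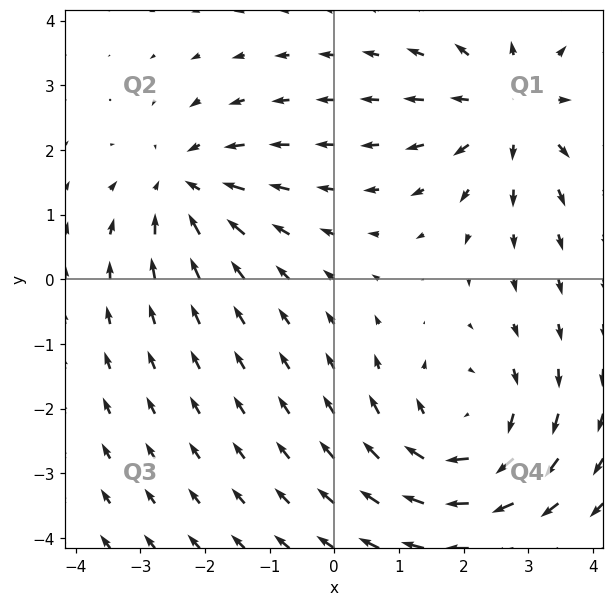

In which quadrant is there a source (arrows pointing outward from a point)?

Q1

The source sits at approximately (2.7, 2.6), which lies in quadrant Q1. The divergence there is about +4, positive as expected for a source.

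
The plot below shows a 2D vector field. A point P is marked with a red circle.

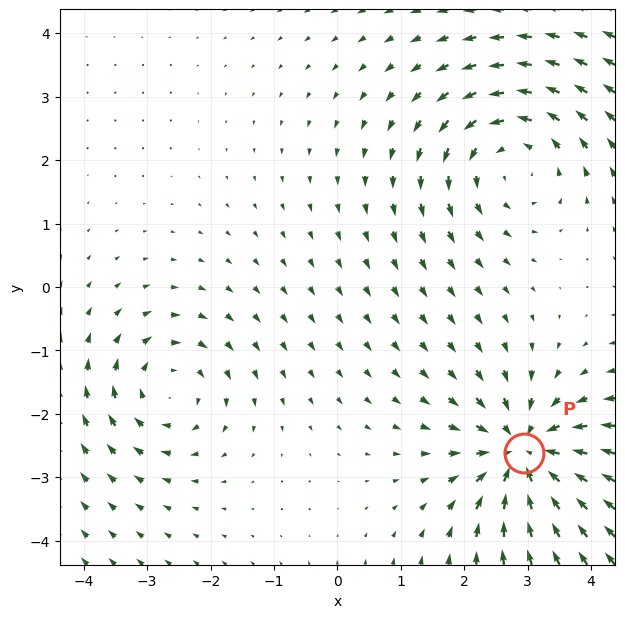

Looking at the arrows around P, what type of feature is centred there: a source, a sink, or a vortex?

At P (2.9, -2.6) the arrows converge inward. Divergence about -5, curl ≈0 — negative divergence with near-zero curl is a sink.

sink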